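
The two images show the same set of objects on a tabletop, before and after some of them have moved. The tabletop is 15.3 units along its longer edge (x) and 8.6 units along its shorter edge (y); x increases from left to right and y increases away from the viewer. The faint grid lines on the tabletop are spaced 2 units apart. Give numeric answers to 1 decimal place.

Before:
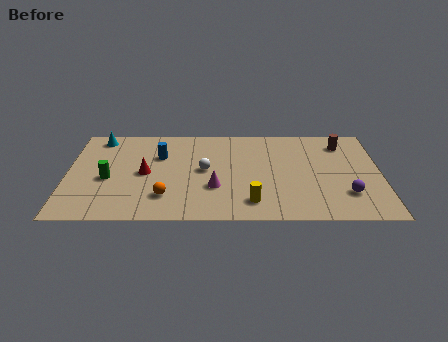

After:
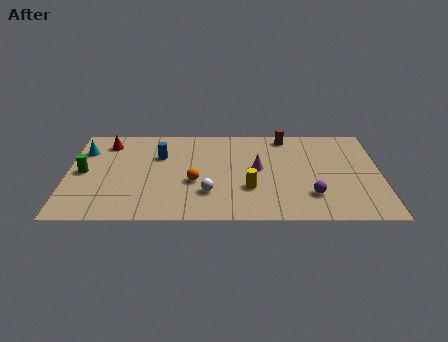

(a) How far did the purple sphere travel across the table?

1.7

From (13.6, 2.3) to (11.9, 2.2), the purple sphere covered √(1.7² + 0.1²) ≈ 1.7 units.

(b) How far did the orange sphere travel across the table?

1.9

From (4.8, 2.1) to (6.2, 3.4), the orange sphere covered √(1.4² + 1.3²) ≈ 1.9 units.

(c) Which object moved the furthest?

the red cone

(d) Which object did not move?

the blue cylinder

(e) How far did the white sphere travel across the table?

2.1

From (6.7, 4.5) to (6.9, 2.4), the white sphere covered √(0.2² + 2.1²) ≈ 2.1 units.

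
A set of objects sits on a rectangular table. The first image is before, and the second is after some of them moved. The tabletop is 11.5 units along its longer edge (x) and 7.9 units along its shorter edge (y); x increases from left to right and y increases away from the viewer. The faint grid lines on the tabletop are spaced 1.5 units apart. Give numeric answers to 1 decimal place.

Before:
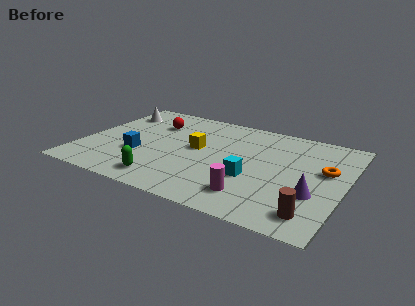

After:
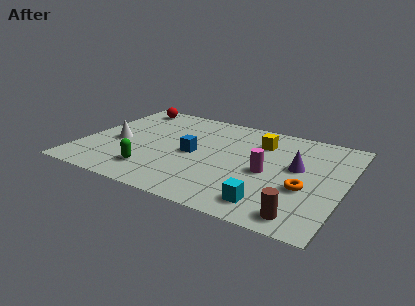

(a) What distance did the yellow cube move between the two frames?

3.1

The yellow cube moved from about (5.0, 4.3) to (7.6, 5.9), a distance of √(2.6² + 1.6²) ≈ 3.1.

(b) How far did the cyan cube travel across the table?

1.9

The cyan cube was near (7.6, 2.9) before and (8.6, 1.3) after, so it travelled √(1.0² + 1.6²) ≈ 1.9 units.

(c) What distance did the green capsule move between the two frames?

0.8

The green capsule moved from about (4.0, 1.2) to (3.4, 1.7), a distance of √(0.6² + 0.5²) ≈ 0.8.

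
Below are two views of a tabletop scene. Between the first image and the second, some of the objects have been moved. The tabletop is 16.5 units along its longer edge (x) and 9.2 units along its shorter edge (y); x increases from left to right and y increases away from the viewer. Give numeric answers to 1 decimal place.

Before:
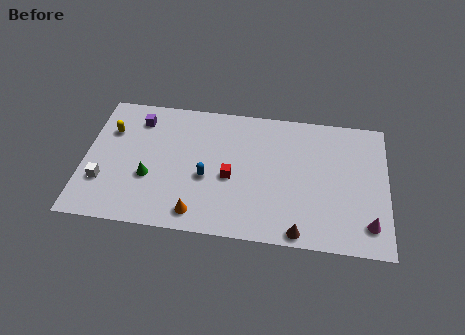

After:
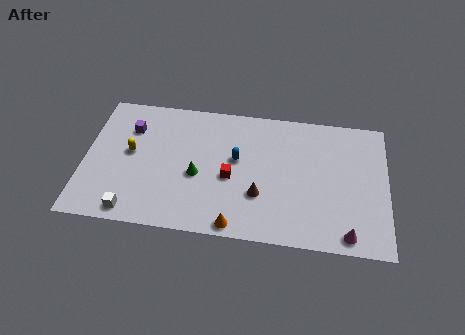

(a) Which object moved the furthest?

the brown cone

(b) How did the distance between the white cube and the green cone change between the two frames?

+1.9

The distance was about 2.6 in the first image and 4.5 in the second, so they moved 1.9 units further apart.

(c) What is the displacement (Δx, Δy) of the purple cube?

(-0.4, -0.7)

The purple cube started near (2.8, 7.4) and ended near (2.4, 6.7).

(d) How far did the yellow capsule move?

1.8

The yellow capsule moved from about (1.3, 6.4) to (2.5, 5.0), a distance of √(1.2² + 1.4²) ≈ 1.8.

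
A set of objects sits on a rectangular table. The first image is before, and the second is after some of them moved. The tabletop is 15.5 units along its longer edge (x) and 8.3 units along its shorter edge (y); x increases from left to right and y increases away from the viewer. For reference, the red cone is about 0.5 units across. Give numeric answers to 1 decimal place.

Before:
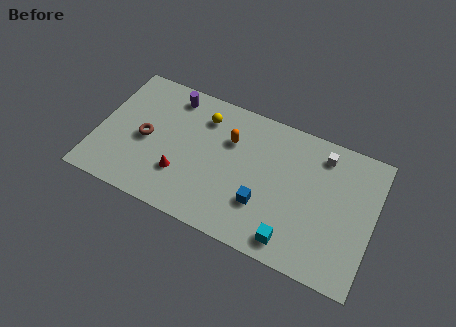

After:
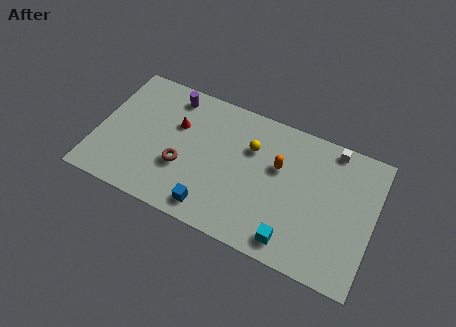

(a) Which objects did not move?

the cyan cube and the purple cylinder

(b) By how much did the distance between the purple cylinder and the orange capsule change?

+2.8

They were about 3.8 units apart before and 6.6 after — 2.8 units further apart.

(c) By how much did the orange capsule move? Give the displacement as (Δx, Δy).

(2.8, -0.5)

From the two frames, the orange capsule sits at roughly (7.3, 5.7) before and (10.1, 5.2) after.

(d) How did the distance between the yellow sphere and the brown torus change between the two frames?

+0.5

They were about 4.0 units apart before and 4.5 after — 0.5 units further apart.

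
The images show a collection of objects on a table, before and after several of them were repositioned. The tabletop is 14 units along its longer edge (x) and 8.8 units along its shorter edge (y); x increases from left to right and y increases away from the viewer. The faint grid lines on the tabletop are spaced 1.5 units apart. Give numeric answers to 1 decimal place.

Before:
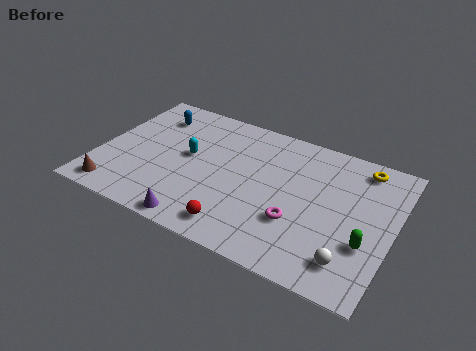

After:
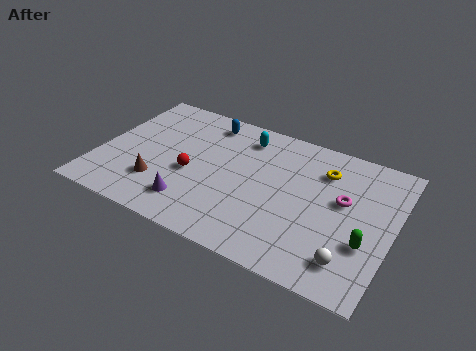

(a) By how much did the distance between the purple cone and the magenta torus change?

+2.7

They were about 4.9 units apart before and 7.6 after — 2.7 units further apart.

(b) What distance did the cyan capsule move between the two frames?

3.4

The cyan capsule moved from about (4.2, 4.8) to (6.6, 7.2), a distance of √(2.4² + 2.4²) ≈ 3.4.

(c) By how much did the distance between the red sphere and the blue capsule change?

-3.7

Before: roughly 7.5 units apart; after: 3.8. That's 3.7 units closer together.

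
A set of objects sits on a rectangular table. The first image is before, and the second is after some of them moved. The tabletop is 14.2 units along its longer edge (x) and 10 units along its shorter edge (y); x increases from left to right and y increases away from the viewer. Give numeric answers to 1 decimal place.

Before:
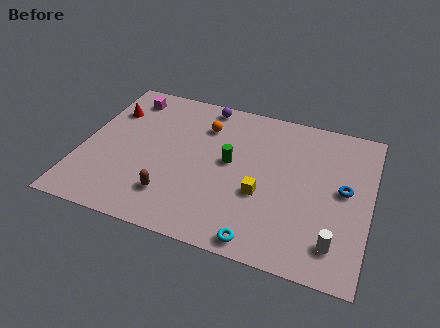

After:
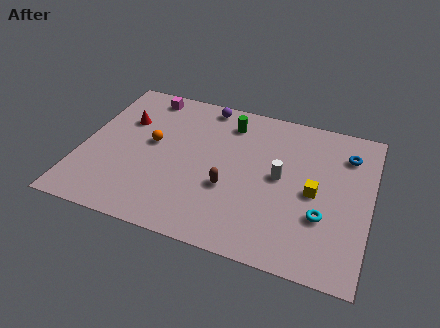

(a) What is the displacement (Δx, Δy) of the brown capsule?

(2.7, 1.4)

The brown capsule was at about (4.7, 2.3) and moved to about (7.4, 3.7).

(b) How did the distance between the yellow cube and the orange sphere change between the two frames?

+3.2

Before: roughly 4.9 units apart; after: 8.1. That's 3.2 units further apart.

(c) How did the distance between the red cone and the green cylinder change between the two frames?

-1.2

The distance was about 6.5 in the first image and 5.3 in the second, so they moved 1.2 units closer together.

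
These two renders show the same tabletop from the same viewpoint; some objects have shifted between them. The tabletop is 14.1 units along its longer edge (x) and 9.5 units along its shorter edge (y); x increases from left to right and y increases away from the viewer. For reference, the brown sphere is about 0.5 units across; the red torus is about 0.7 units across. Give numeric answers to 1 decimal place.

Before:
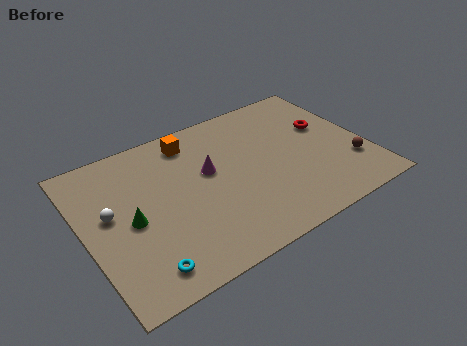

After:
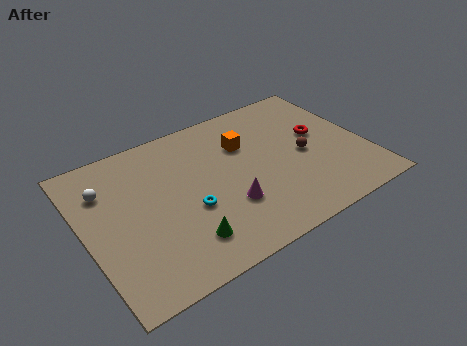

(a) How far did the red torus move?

0.6

The red torus moved from about (12.4, 5.8) to (12.0, 5.4), a distance of √(0.4² + 0.4²) ≈ 0.6.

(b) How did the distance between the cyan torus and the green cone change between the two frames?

-1.2

The distance was about 3.0 in the first image and 1.8 in the second, so they moved 1.2 units closer together.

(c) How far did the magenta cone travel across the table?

2.6

The magenta cone moved from about (6.3, 5.6) to (6.8, 3.0), a distance of √(0.5² + 2.6²) ≈ 2.6.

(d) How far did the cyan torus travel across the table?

3.5

The cyan torus was near (2.3, 1.4) before and (5.0, 3.7) after, so it travelled √(2.7² + 2.3²) ≈ 3.5 units.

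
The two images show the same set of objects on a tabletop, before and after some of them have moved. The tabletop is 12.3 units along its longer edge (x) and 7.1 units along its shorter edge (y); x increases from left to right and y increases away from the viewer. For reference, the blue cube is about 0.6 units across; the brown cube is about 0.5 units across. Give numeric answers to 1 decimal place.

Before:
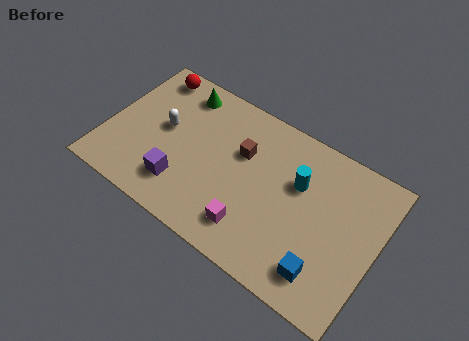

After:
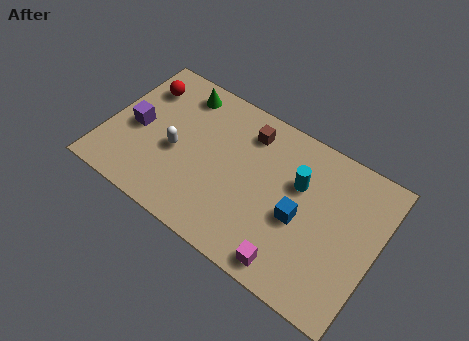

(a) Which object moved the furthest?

the purple cube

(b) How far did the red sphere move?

0.8

The red sphere was near (1.4, 6.2) before and (1.2, 5.4) after, so it travelled √(0.2² + 0.8²) ≈ 0.8 units.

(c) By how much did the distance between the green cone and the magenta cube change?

+1.8

They were about 6.1 units apart before and 7.9 after — 1.8 units further apart.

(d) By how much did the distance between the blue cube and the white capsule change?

-2.5

The distance was about 8.2 in the first image and 5.7 in the second, so they moved 2.5 units closer together.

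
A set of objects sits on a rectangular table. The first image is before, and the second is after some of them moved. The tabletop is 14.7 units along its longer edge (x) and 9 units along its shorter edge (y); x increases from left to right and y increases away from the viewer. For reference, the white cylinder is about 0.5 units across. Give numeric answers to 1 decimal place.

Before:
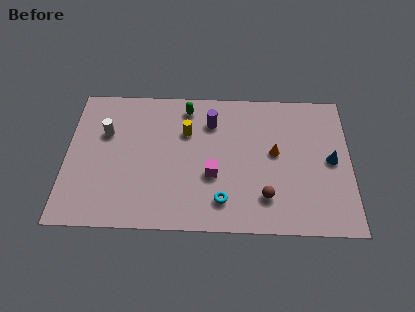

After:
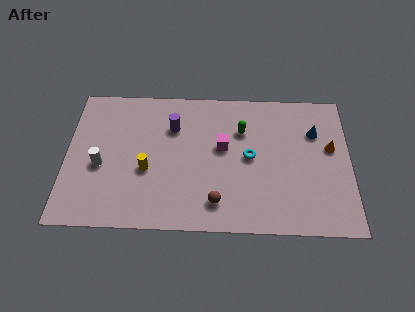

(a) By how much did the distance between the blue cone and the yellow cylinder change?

+1.4

The distance was about 7.7 in the first image and 9.1 in the second, so they moved 1.4 units further apart.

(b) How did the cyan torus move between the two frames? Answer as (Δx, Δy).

(1.4, 2.8)

From the two frames, the cyan torus sits at roughly (8.1, 1.8) before and (9.5, 4.6) after.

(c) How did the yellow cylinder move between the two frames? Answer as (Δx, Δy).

(-2.0, -2.5)

The yellow cylinder was at about (6.2, 6.1) and moved to about (4.2, 3.6).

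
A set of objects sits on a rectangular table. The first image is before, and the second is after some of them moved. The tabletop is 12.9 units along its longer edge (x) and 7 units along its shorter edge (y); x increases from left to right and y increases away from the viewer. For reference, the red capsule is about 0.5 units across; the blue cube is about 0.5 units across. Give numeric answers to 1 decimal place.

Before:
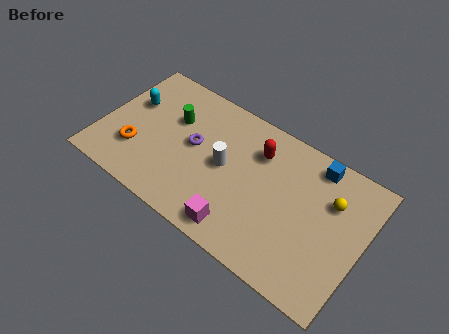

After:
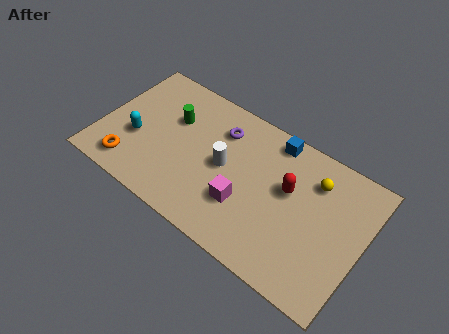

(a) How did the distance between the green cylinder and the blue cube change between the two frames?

-2.0

The distance was about 7.1 in the first image and 5.1 in the second, so they moved 2.0 units closer together.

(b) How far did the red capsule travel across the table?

2.0

From (7.5, 5.2) to (9.2, 4.2), the red capsule covered √(1.7² + 1.0²) ≈ 2.0 units.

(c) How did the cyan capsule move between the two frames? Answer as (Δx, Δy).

(0.6, -1.7)

From the two frames, the cyan capsule sits at roughly (1.2, 4.4) before and (1.8, 2.7) after.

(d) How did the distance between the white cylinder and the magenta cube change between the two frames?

-1.1

Before: roughly 2.9 units apart; after: 1.8. That's 1.1 units closer together.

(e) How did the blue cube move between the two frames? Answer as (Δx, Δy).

(-2.1, 0.1)

The blue cube started near (10.2, 6.1) and ended near (8.1, 6.2).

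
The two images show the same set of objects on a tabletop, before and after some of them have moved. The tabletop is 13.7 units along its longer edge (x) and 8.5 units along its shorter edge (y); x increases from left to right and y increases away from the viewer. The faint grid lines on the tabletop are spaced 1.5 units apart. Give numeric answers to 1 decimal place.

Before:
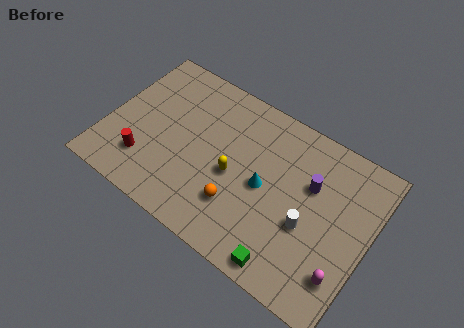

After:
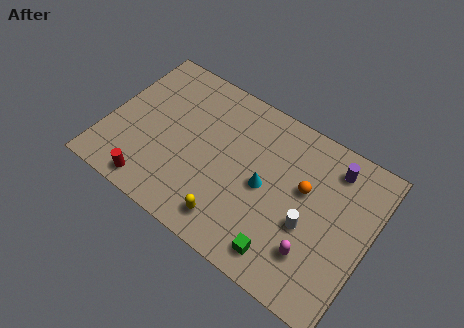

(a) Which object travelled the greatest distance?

the orange sphere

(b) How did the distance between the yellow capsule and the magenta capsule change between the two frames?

-2.1

They were about 6.4 units apart before and 4.3 after — 2.1 units closer together.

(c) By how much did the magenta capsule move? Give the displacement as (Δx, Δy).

(-1.6, 0.2)

The magenta capsule started near (12.8, 2.0) and ended near (11.2, 2.2).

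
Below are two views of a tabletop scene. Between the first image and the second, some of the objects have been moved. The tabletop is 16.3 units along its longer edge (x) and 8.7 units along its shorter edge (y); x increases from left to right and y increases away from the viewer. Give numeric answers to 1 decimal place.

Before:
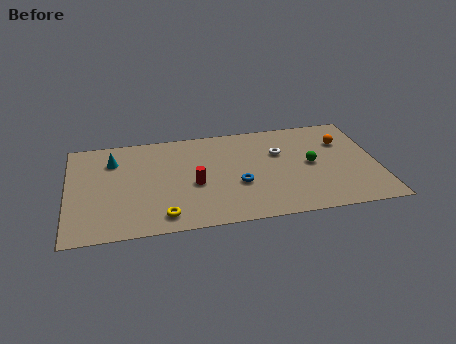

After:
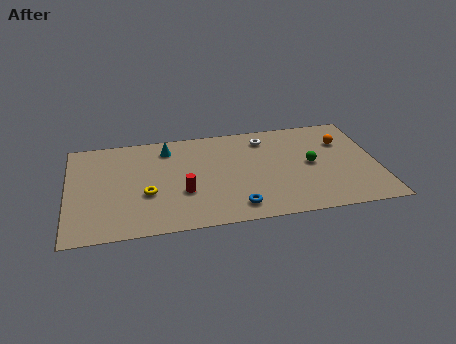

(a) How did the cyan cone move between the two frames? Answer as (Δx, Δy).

(2.9, 0.6)

The cyan cone was at about (2.4, 6.5) and moved to about (5.3, 7.1).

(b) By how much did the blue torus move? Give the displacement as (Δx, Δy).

(-0.2, -1.9)

From the two frames, the blue torus sits at roughly (8.9, 3.3) before and (8.7, 1.4) after.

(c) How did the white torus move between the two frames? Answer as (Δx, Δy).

(-0.7, 1.4)

The white torus started near (11.2, 5.7) and ended near (10.5, 7.1).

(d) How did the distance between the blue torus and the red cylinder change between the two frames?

+0.9

They were about 2.3 units apart before and 3.2 after — 0.9 units further apart.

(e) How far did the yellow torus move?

2.2

The yellow torus moved from about (4.9, 1.3) to (4.1, 3.3), a distance of √(0.8² + 2.0²) ≈ 2.2.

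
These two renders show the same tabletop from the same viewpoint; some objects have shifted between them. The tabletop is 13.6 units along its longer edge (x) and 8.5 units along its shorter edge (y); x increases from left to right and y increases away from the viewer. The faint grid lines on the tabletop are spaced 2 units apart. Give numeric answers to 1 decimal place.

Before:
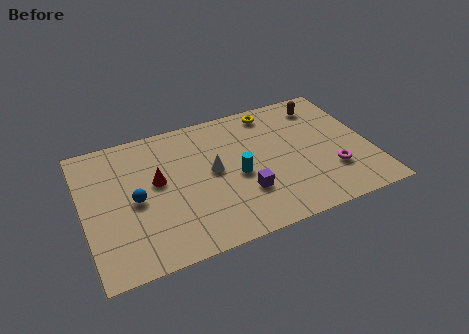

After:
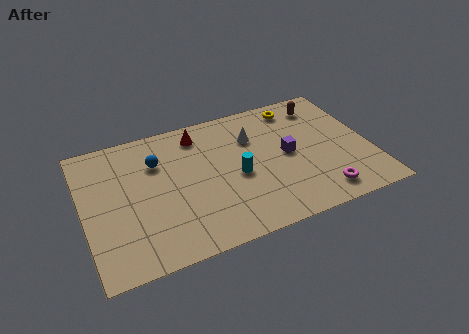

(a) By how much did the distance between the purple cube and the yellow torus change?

-2.1

The distance was about 5.2 in the first image and 3.1 in the second, so they moved 2.1 units closer together.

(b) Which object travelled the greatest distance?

the red cone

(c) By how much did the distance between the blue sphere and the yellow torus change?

-0.7

Before: roughly 7.7 units apart; after: 7.0. That's 0.7 units closer together.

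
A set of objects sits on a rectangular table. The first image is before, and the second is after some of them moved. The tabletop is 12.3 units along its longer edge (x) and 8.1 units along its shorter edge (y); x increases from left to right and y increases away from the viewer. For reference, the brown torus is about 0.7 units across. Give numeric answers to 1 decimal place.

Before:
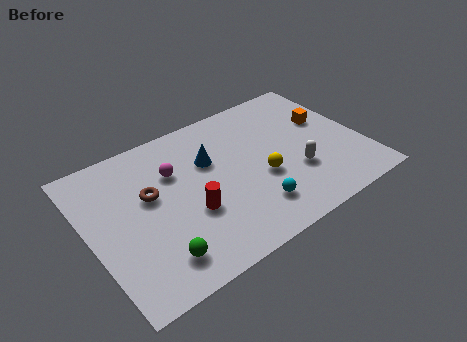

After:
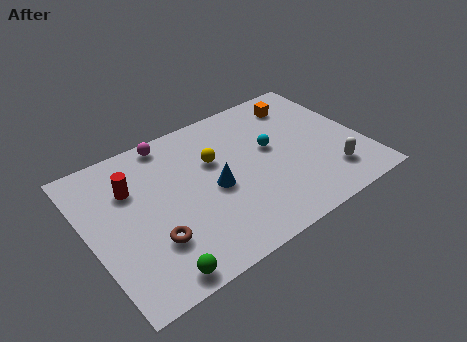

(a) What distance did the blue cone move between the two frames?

1.6

From (5.6, 5.3) to (5.5, 3.7), the blue cone covered √(0.1² + 1.6²) ≈ 1.6 units.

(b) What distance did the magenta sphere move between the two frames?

1.8

The magenta sphere was near (4.0, 5.5) before and (4.1, 7.3) after, so it travelled √(0.1² + 1.8²) ≈ 1.8 units.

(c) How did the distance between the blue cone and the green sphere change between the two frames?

-0.6

The distance was about 4.9 in the first image and 4.3 in the second, so they moved 0.6 units closer together.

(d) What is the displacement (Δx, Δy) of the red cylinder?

(-2.2, 2.6)

From the two frames, the red cylinder sits at roughly (4.3, 3.0) before and (2.1, 5.6) after.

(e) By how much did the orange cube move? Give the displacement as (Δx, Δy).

(-0.9, 1.6)

The orange cube started near (11.0, 5.0) and ended near (10.1, 6.6).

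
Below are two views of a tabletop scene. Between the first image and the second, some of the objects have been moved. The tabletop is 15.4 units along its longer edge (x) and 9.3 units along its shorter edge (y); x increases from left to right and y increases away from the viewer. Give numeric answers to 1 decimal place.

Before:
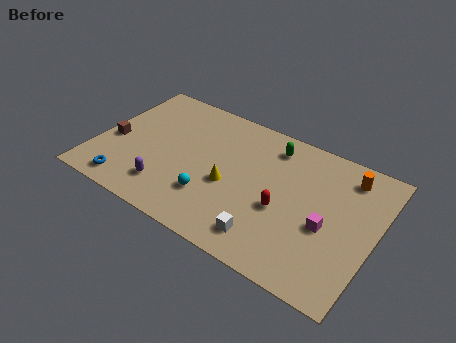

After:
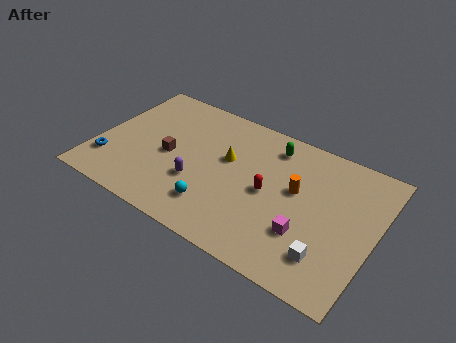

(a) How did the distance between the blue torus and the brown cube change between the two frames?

+0.7

They were about 3.0 units apart before and 3.7 after — 0.7 units further apart.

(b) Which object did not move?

the green capsule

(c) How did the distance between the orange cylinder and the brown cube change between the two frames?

-6.1

The distance was about 13.2 in the first image and 7.1 in the second, so they moved 6.1 units closer together.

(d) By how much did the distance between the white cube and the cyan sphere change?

+2.8

Before: roughly 3.4 units apart; after: 6.2. That's 2.8 units further apart.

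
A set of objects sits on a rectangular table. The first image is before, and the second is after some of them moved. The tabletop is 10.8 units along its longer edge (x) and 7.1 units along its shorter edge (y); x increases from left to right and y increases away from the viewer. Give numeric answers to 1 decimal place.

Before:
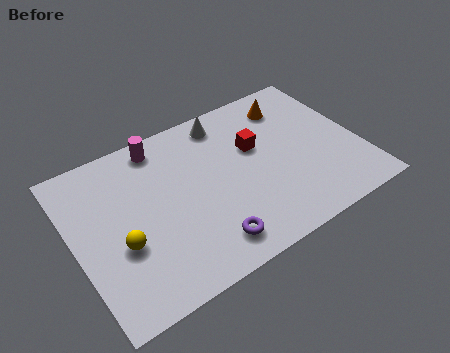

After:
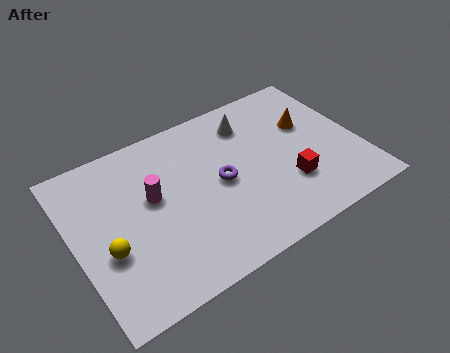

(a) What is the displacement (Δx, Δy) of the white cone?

(0.9, -0.5)

The white cone started near (6.1, 6.1) and ended near (7.0, 5.6).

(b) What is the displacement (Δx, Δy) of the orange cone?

(0.5, -1.2)

The orange cone was at about (8.6, 5.7) and moved to about (9.1, 4.5).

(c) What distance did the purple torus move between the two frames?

2.5

The purple torus was near (4.6, 1.2) before and (5.5, 3.5) after, so it travelled √(0.9² + 2.3²) ≈ 2.5 units.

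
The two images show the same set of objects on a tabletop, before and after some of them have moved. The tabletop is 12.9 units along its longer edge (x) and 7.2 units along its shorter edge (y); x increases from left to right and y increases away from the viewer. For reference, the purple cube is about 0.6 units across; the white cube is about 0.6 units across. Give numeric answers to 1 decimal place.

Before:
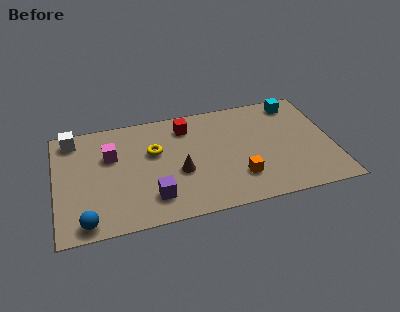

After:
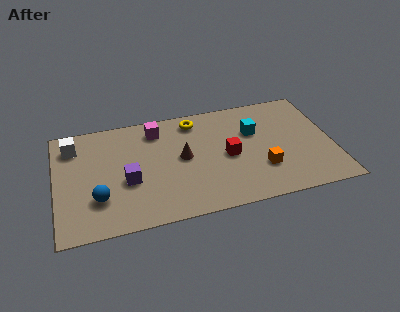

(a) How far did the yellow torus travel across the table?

2.6

From (4.6, 4.5) to (6.6, 6.1), the yellow torus covered √(2.0² + 1.6²) ≈ 2.6 units.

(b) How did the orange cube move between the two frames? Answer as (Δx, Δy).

(1.1, 0.3)

The orange cube was at about (8.4, 1.9) and moved to about (9.5, 2.2).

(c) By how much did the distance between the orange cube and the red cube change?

-2.6

Before: roughly 4.5 units apart; after: 1.9. That's 2.6 units closer together.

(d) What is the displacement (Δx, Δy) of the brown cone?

(0.2, 0.9)

The brown cone started near (5.7, 2.9) and ended near (5.9, 3.8).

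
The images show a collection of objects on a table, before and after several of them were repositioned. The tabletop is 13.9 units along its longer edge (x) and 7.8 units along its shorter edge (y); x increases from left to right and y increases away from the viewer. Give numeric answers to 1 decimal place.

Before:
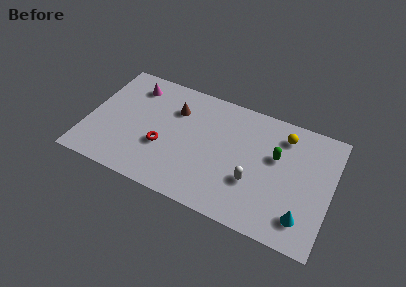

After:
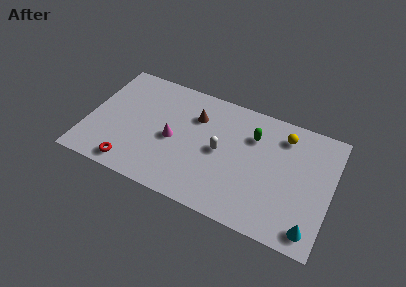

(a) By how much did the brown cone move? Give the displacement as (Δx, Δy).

(1.2, 0.0)

From the two frames, the brown cone sits at roughly (4.8, 5.6) before and (6.0, 5.6) after.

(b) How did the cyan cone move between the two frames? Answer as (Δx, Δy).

(0.5, -0.5)

From the two frames, the cyan cone sits at roughly (12.5, 1.6) before and (13.0, 1.1) after.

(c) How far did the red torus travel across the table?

2.5

The red torus was near (4.4, 2.9) before and (2.8, 1.0) after, so it travelled √(1.6² + 1.9²) ≈ 2.5 units.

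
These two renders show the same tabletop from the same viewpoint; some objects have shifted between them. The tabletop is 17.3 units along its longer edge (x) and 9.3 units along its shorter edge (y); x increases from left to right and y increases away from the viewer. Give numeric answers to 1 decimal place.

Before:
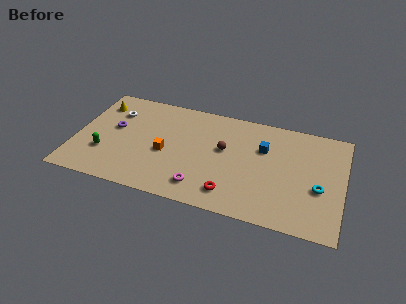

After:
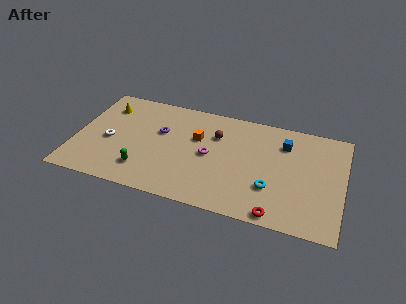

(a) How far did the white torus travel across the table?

2.7

From (2.3, 6.8) to (2.2, 4.1), the white torus covered √(0.1² + 2.7²) ≈ 2.7 units.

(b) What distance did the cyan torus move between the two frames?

3.1

From (15.8, 3.7) to (12.8, 2.9), the cyan torus covered √(3.0² + 0.8²) ≈ 3.1 units.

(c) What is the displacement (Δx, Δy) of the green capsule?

(2.6, -0.8)

The green capsule was at about (2.0, 2.9) and moved to about (4.6, 2.1).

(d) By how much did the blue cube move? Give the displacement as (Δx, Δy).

(1.3, 0.8)

The blue cube started near (12.1, 6.2) and ended near (13.4, 7.0).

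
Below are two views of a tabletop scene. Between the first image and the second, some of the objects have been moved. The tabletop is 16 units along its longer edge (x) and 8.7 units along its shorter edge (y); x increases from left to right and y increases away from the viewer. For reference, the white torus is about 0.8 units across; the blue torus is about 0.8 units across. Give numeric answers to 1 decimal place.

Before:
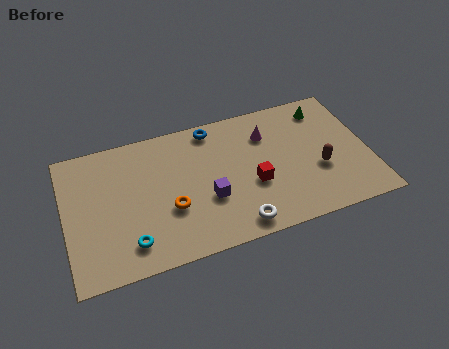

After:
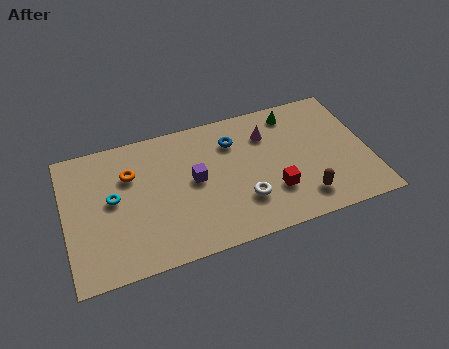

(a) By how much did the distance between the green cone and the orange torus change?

-0.6

They were about 9.5 units apart before and 8.9 after — 0.6 units closer together.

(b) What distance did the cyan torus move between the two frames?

3.1

From (3.2, 1.7) to (2.5, 4.7), the cyan torus covered √(0.7² + 3.0²) ≈ 3.1 units.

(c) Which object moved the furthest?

the orange torus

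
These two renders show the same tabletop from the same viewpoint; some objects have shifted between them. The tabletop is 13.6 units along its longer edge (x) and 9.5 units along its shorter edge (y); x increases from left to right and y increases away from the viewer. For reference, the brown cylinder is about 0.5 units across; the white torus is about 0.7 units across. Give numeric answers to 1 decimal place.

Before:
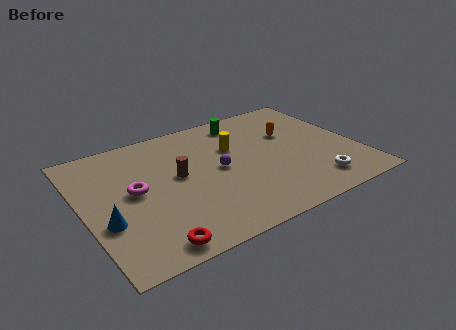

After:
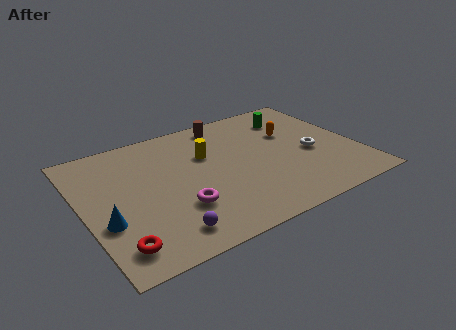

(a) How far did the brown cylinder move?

4.2

The brown cylinder was near (4.7, 5.2) before and (7.6, 8.3) after, so it travelled √(2.9² + 3.1²) ≈ 4.2 units.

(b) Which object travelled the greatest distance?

the purple sphere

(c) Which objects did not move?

the orange capsule and the blue cone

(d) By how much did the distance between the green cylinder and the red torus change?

+2.1

Before: roughly 9.2 units apart; after: 11.3. That's 2.1 units further apart.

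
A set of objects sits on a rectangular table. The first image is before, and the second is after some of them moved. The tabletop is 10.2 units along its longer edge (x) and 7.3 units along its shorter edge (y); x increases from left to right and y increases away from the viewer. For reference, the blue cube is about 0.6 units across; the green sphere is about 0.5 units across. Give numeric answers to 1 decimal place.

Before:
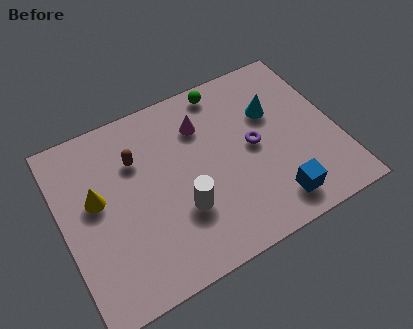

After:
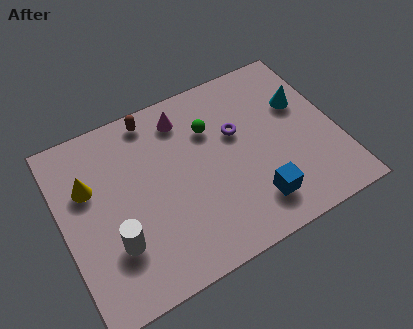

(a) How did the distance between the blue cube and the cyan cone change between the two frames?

+0.3

The distance was about 3.6 in the first image and 3.9 in the second, so they moved 0.3 units further apart.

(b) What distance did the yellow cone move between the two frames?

0.6

The yellow cone was near (1.3, 4.2) before and (1.1, 4.8) after, so it travelled √(0.2² + 0.6²) ≈ 0.6 units.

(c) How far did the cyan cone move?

1.1

The cyan cone moved from about (8.0, 4.8) to (9.1, 4.7), a distance of √(1.1² + 0.1²) ≈ 1.1.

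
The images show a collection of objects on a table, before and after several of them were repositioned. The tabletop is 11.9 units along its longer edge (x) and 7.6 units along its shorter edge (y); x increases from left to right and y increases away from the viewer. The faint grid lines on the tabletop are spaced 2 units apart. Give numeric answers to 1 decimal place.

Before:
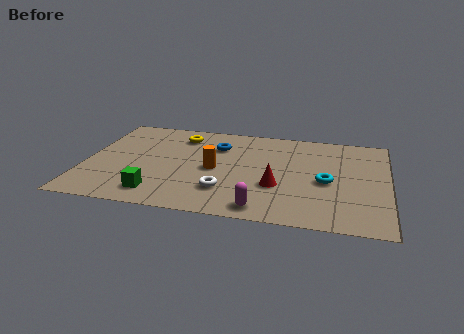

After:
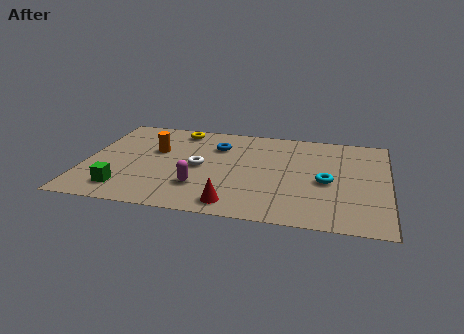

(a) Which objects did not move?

the blue torus and the cyan torus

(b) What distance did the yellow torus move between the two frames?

0.5

From (3.6, 6.1) to (3.5, 6.6), the yellow torus covered √(0.1² + 0.5²) ≈ 0.5 units.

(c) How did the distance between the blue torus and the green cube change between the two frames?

+0.6

The distance was about 4.7 in the first image and 5.3 in the second, so they moved 0.6 units further apart.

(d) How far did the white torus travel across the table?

2.0

The white torus moved from about (5.6, 2.0) to (4.5, 3.7), a distance of √(1.1² + 1.7²) ≈ 2.0.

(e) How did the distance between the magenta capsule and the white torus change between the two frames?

-0.3

Before: roughly 1.9 units apart; after: 1.6. That's 0.3 units closer together.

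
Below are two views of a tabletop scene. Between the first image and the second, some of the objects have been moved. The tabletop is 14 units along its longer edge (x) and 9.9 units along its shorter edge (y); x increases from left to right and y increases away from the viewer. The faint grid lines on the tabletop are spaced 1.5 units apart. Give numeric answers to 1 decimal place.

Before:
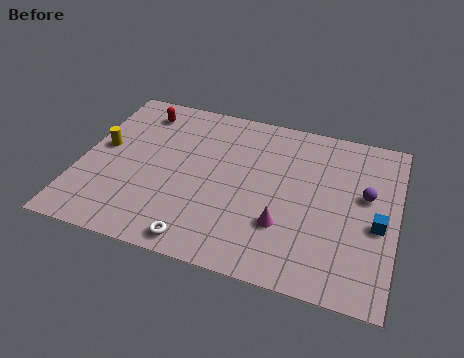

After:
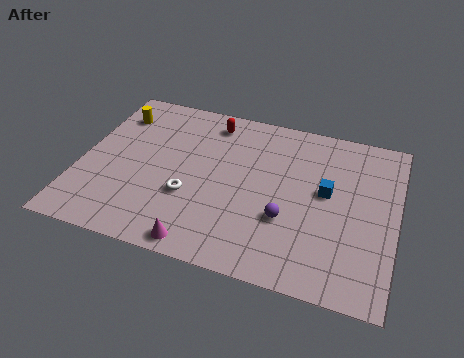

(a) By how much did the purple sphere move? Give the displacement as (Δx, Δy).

(-3.3, -2.4)

The purple sphere started near (12.6, 5.8) and ended near (9.3, 3.4).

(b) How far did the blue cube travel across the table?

2.6

From (13.2, 4.2) to (10.9, 5.5), the blue cube covered √(2.3² + 1.3²) ≈ 2.6 units.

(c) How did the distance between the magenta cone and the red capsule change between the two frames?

-1.1

They were about 8.6 units apart before and 7.5 after — 1.1 units closer together.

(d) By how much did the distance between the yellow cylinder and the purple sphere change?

-2.5

The distance was about 11.7 in the first image and 9.2 in the second, so they moved 2.5 units closer together.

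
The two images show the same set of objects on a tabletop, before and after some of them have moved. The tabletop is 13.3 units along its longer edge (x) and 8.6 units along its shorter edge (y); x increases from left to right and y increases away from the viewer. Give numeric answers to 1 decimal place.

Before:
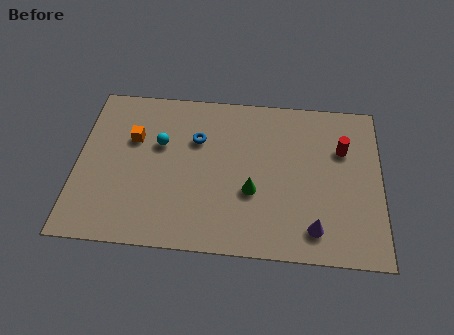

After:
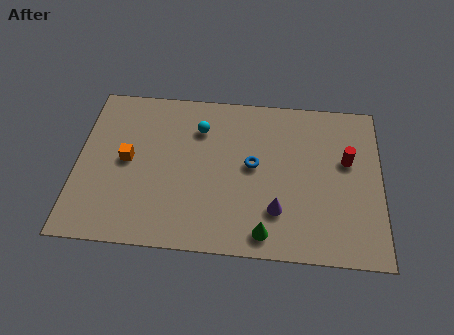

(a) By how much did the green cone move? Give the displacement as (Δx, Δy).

(0.6, -2.1)

From the two frames, the green cone sits at roughly (7.7, 3.2) before and (8.3, 1.1) after.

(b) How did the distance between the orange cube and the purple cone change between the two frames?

-2.1

They were about 9.0 units apart before and 6.9 after — 2.1 units closer together.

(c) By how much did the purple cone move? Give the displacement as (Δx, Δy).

(-1.6, 0.8)

From the two frames, the purple cone sits at roughly (10.4, 1.5) before and (8.8, 2.3) after.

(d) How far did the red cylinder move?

0.6

From (11.6, 5.8) to (11.8, 5.2), the red cylinder covered √(0.2² + 0.6²) ≈ 0.6 units.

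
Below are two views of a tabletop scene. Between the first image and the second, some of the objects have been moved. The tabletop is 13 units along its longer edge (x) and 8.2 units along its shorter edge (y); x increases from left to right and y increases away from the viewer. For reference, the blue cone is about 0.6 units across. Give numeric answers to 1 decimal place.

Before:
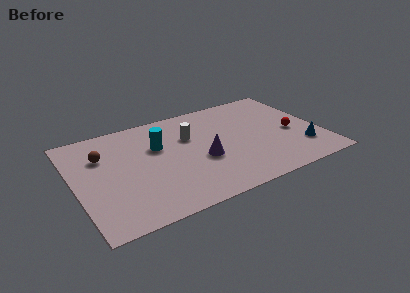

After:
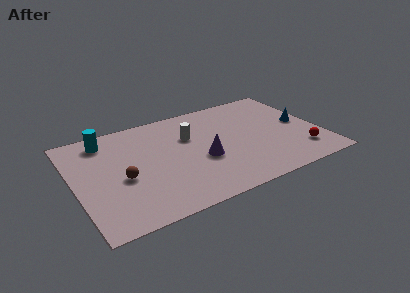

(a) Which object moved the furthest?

the cyan cylinder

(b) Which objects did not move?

the purple cone and the white cylinder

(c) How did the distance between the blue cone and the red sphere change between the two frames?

+0.9

The distance was about 1.5 in the first image and 2.4 in the second, so they moved 0.9 units further apart.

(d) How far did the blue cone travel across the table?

2.1

From (11.8, 2.1) to (12.1, 4.2), the blue cone covered √(0.3² + 2.1²) ≈ 2.1 units.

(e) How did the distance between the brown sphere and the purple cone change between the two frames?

-1.3

Before: roughly 5.5 units apart; after: 4.2. That's 1.3 units closer together.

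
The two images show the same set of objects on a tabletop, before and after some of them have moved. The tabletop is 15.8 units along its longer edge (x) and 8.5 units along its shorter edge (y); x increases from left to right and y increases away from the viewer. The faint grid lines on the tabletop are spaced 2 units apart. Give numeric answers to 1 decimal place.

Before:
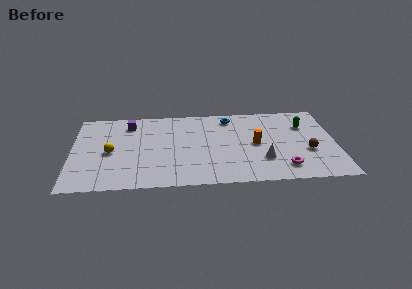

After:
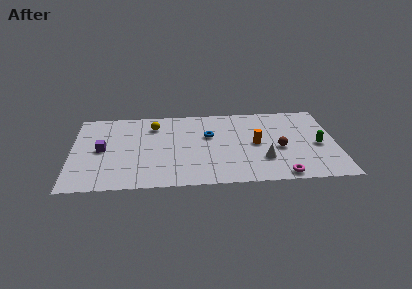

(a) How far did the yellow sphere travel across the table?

3.7

The yellow sphere was near (2.3, 3.9) before and (4.9, 6.6) after, so it travelled √(2.6² + 2.7²) ≈ 3.7 units.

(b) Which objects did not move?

the orange cylinder and the white cone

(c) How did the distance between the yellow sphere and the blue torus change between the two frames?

-4.4

They were about 7.9 units apart before and 3.5 after — 4.4 units closer together.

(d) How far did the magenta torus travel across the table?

0.8

The magenta torus moved from about (12.6, 1.6) to (12.4, 0.8), a distance of √(0.2² + 0.8²) ≈ 0.8.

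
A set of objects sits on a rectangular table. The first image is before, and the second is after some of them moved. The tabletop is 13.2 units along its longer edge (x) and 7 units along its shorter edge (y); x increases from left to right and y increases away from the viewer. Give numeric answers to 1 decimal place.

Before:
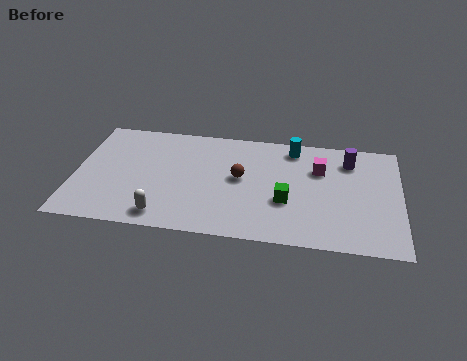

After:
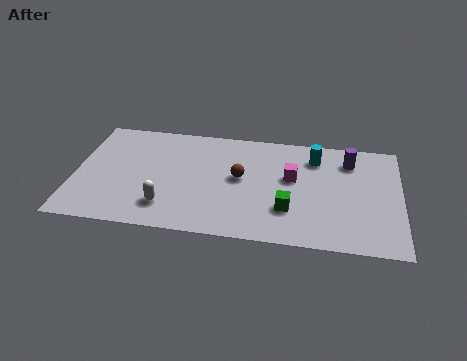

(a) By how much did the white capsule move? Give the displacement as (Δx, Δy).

(0.1, 0.6)

The white capsule started near (3.7, 1.0) and ended near (3.8, 1.6).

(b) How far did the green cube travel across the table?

0.5

The green cube was near (8.6, 2.6) before and (8.7, 2.1) after, so it travelled √(0.1² + 0.5²) ≈ 0.5 units.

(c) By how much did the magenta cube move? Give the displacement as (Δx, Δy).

(-1.1, -0.7)

The magenta cube started near (9.9, 4.8) and ended near (8.8, 4.1).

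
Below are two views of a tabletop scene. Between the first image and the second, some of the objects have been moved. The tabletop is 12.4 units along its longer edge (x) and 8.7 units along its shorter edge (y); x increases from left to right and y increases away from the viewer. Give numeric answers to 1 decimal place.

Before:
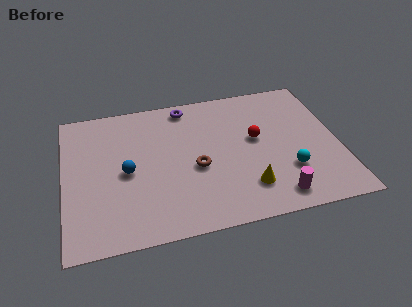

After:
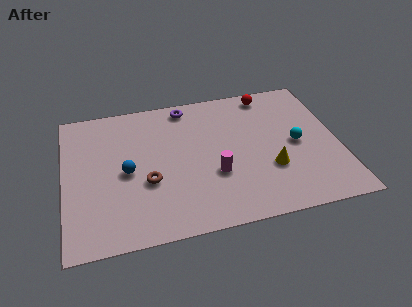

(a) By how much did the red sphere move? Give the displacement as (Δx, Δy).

(0.8, 2.8)

The red sphere started near (8.7, 4.9) and ended near (9.5, 7.7).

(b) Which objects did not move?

the purple torus and the blue sphere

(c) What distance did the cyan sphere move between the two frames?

1.7

From (10.0, 2.6) to (10.5, 4.2), the cyan sphere covered √(0.5² + 1.6²) ≈ 1.7 units.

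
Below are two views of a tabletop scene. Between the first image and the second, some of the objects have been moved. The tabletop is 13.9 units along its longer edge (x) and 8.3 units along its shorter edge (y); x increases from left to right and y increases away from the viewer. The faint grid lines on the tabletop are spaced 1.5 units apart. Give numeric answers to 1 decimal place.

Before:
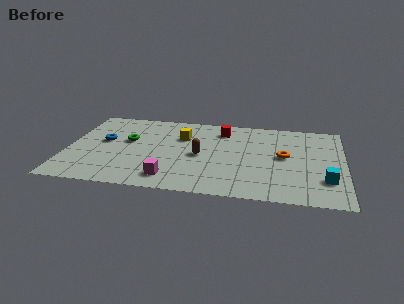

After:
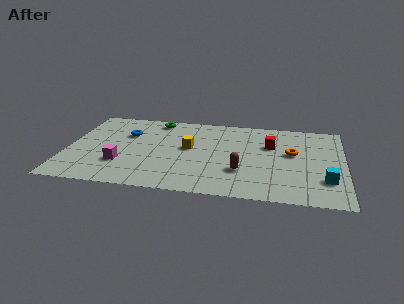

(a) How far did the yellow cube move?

1.2

From (5.7, 5.7) to (6.1, 4.6), the yellow cube covered √(0.4² + 1.1²) ≈ 1.2 units.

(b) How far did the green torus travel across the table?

2.7

The green torus moved from about (3.0, 4.9) to (4.3, 7.3), a distance of √(1.3² + 2.4²) ≈ 2.7.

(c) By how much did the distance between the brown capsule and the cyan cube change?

-2.3

The distance was about 6.5 in the first image and 4.2 in the second, so they moved 2.3 units closer together.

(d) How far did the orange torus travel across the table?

0.6

From (10.9, 4.4) to (11.3, 4.8), the orange torus covered √(0.4² + 0.4²) ≈ 0.6 units.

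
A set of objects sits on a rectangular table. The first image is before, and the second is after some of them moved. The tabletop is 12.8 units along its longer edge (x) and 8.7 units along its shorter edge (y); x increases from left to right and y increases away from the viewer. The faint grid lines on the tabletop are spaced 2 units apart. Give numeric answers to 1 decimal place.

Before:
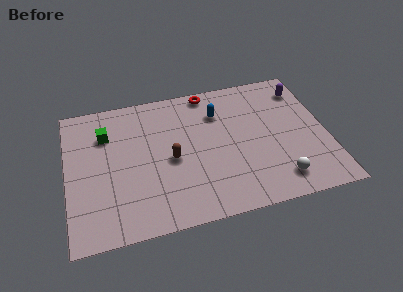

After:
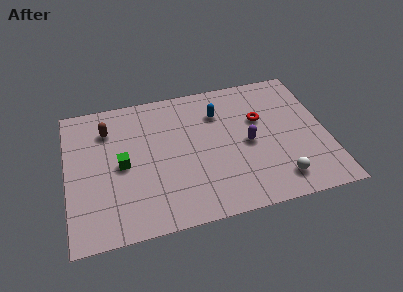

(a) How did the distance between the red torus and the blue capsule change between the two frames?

+0.6

They were about 1.6 units apart before and 2.2 after — 0.6 units further apart.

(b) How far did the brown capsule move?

4.0

The brown capsule was near (5.1, 4.0) before and (2.1, 6.6) after, so it travelled √(3.0² + 2.6²) ≈ 4.0 units.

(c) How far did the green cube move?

2.2

The green cube moved from about (2.0, 6.3) to (2.7, 4.2), a distance of √(0.7² + 2.1²) ≈ 2.2.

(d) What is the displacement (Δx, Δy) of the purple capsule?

(-3.0, -2.9)

The purple capsule started near (11.9, 7.0) and ended near (8.9, 4.1).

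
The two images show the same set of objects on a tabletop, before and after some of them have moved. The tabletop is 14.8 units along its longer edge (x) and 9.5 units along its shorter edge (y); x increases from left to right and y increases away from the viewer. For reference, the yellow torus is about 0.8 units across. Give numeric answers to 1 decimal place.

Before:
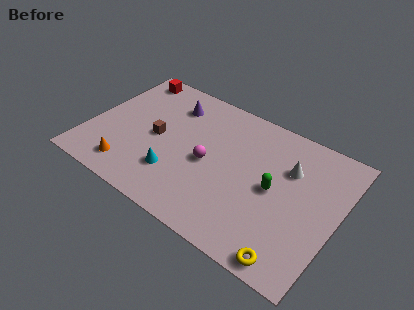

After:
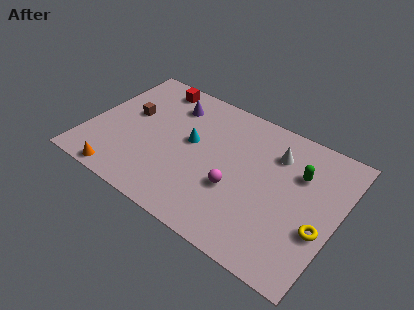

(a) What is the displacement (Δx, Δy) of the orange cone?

(-0.3, -0.8)

From the two frames, the orange cone sits at roughly (2.9, 1.6) before and (2.6, 0.8) after.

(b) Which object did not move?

the purple cone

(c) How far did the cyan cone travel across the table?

2.7

The cyan cone was near (5.5, 2.6) before and (6.0, 5.3) after, so it travelled √(0.5² + 2.7²) ≈ 2.7 units.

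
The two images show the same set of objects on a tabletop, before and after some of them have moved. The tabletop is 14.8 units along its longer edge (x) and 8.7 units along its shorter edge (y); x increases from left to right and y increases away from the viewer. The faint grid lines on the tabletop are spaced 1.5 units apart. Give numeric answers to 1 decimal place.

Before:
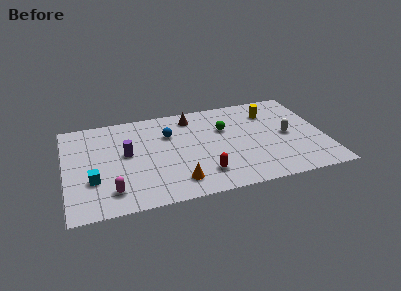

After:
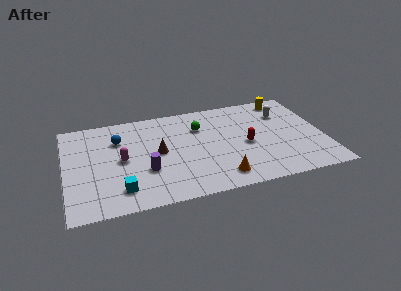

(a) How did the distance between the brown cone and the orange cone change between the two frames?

-1.3

Before: roughly 5.8 units apart; after: 4.5. That's 1.3 units closer together.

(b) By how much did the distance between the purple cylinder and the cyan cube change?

-0.8

Before: roughly 2.8 units apart; after: 2.0. That's 0.8 units closer together.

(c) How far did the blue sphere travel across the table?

2.9

The blue sphere was near (6.0, 6.0) before and (3.1, 6.2) after, so it travelled √(2.9² + 0.2²) ≈ 2.9 units.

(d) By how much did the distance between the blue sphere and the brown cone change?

+0.9

Before: roughly 1.9 units apart; after: 2.8. That's 0.9 units further apart.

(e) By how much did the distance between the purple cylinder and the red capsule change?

+0.8

The distance was about 5.1 in the first image and 5.9 in the second, so they moved 0.8 units further apart.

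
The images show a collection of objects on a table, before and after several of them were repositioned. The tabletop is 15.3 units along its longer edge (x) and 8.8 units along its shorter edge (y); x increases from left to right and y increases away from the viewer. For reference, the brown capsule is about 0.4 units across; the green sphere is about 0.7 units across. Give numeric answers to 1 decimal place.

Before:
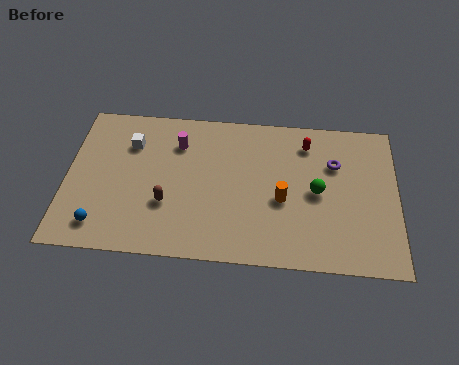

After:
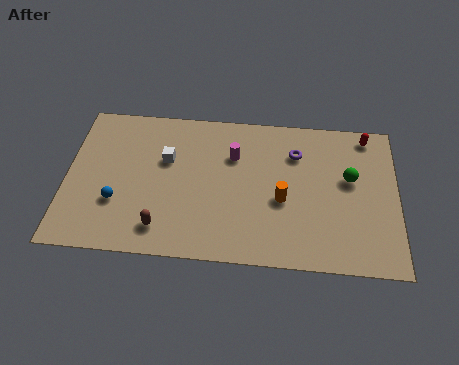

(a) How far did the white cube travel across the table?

1.9

The white cube moved from about (2.9, 6.4) to (4.6, 5.6), a distance of √(1.7² + 0.8²) ≈ 1.9.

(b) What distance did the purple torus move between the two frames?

1.9

From (12.4, 6.0) to (10.6, 6.5), the purple torus covered √(1.8² + 0.5²) ≈ 1.9 units.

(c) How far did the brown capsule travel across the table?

1.4

From (4.7, 3.0) to (4.5, 1.6), the brown capsule covered √(0.2² + 1.4²) ≈ 1.4 units.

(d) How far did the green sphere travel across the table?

1.7

The green sphere moved from about (11.6, 4.3) to (13.1, 5.2), a distance of √(1.5² + 0.9²) ≈ 1.7.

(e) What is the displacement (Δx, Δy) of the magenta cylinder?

(2.6, -0.5)

The magenta cylinder started near (5.1, 6.6) and ended near (7.7, 6.1).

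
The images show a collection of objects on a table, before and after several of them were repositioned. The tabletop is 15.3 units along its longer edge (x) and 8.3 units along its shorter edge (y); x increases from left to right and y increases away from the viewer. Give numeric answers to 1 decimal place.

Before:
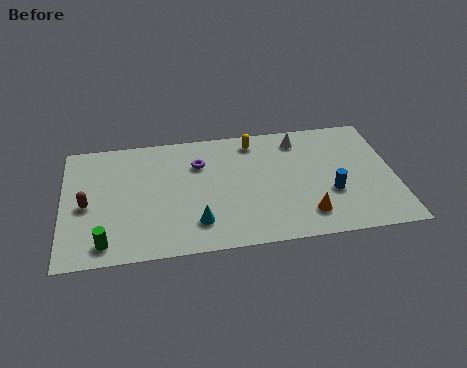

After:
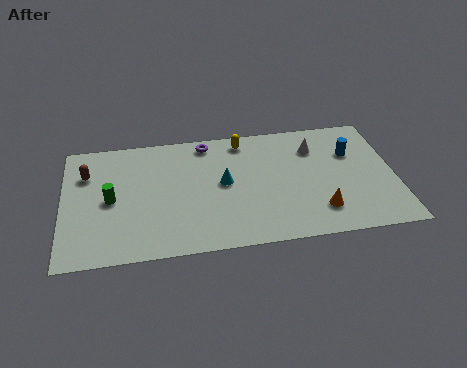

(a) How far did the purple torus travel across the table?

1.5

The purple torus moved from about (6.3, 5.9) to (6.7, 7.3), a distance of √(0.4² + 1.4²) ≈ 1.5.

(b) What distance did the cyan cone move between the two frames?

2.8

The cyan cone was near (6.1, 1.9) before and (7.4, 4.4) after, so it travelled √(1.3² + 2.5²) ≈ 2.8 units.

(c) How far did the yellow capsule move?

0.5

The yellow capsule was near (8.9, 7.1) before and (8.4, 7.2) after, so it travelled √(0.5² + 0.1²) ≈ 0.5 units.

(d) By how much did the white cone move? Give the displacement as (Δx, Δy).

(0.7, -0.7)

The white cone was at about (11.0, 6.9) and moved to about (11.7, 6.2).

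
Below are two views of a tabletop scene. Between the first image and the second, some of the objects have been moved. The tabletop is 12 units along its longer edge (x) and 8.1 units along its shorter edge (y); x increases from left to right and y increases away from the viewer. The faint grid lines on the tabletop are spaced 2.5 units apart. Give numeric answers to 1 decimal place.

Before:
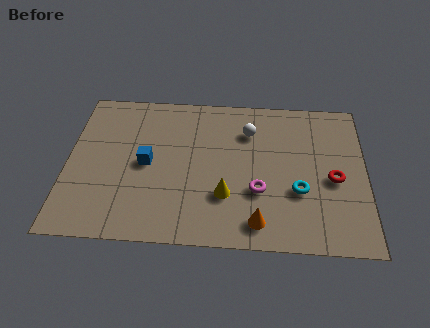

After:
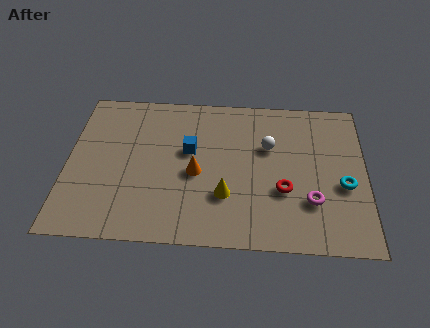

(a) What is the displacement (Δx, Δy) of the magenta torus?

(2.1, -0.4)

The magenta torus started near (7.7, 2.8) and ended near (9.8, 2.4).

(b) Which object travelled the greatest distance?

the orange cone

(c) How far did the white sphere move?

1.1

The white sphere was near (7.3, 6.0) before and (8.1, 5.2) after, so it travelled √(0.8² + 0.8²) ≈ 1.1 units.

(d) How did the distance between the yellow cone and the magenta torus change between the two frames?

+2.1

They were about 1.3 units apart before and 3.4 after — 2.1 units further apart.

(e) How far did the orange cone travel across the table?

3.5

The orange cone moved from about (7.7, 1.2) to (5.2, 3.6), a distance of √(2.5² + 2.4²) ≈ 3.5.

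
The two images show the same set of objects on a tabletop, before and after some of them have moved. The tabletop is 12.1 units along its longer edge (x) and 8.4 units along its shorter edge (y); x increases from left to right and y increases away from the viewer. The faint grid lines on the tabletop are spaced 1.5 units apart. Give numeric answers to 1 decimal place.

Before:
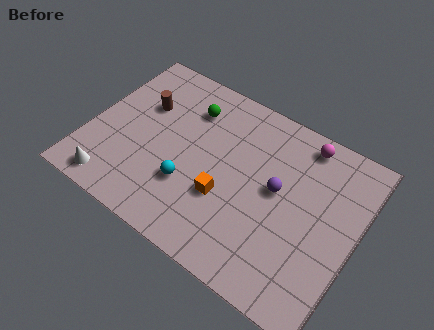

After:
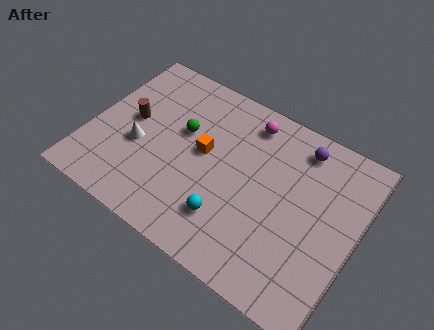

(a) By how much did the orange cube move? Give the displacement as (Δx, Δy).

(-1.3, 1.6)

The orange cube was at about (6.4, 3.0) and moved to about (5.1, 4.6).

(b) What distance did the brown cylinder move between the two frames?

1.1

The brown cylinder was near (2.1, 5.5) before and (1.7, 4.5) after, so it travelled √(0.4² + 1.0²) ≈ 1.1 units.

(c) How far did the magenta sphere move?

2.5

The magenta sphere moved from about (9.2, 7.4) to (6.7, 7.1), a distance of √(2.5² + 0.3²) ≈ 2.5.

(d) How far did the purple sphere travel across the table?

2.6

The purple sphere was near (8.5, 4.6) before and (9.1, 7.1) after, so it travelled √(0.6² + 2.5²) ≈ 2.6 units.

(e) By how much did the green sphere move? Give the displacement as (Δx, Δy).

(-0.1, -1.3)

The green sphere started near (4.1, 6.4) and ended near (4.0, 5.1).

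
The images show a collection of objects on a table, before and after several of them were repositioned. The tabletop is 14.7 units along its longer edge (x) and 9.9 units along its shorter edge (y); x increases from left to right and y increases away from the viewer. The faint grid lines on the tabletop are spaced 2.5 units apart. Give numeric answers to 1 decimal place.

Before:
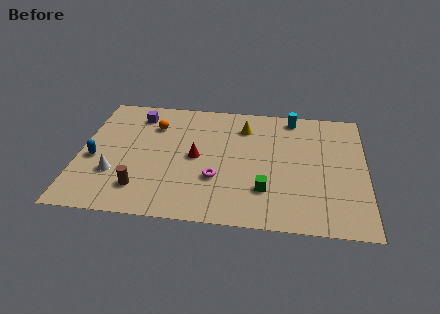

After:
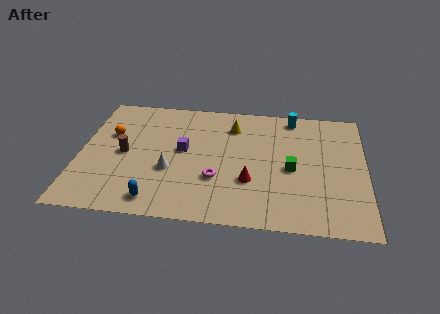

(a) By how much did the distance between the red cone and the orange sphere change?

+4.6

The distance was about 3.3 in the first image and 7.9 in the second, so they moved 4.6 units further apart.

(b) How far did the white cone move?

2.9

The white cone moved from about (1.9, 3.1) to (4.7, 3.7), a distance of √(2.8² + 0.6²) ≈ 2.9.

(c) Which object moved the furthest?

the blue capsule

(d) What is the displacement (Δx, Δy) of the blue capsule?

(3.3, -2.9)

From the two frames, the blue capsule sits at roughly (0.8, 4.2) before and (4.1, 1.3) after.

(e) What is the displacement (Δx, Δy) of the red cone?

(2.8, -1.6)

The red cone started near (6.0, 4.9) and ended near (8.8, 3.3).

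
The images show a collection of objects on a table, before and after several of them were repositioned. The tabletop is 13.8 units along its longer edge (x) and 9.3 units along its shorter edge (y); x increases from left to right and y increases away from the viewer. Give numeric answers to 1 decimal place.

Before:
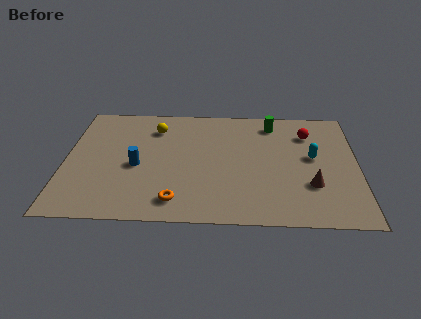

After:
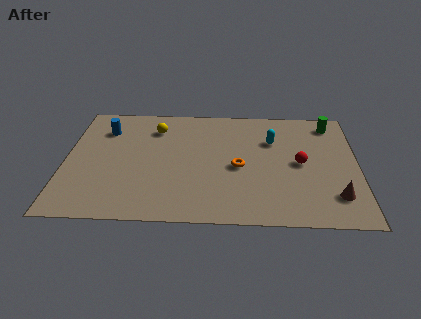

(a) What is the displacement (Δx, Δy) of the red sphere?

(-0.4, -2.4)

The red sphere was at about (11.5, 7.0) and moved to about (11.1, 4.6).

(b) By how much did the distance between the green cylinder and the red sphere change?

+1.7

The distance was about 1.9 in the first image and 3.6 in the second, so they moved 1.7 units further apart.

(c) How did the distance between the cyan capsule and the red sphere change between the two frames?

+0.3

Before: roughly 1.9 units apart; after: 2.2. That's 0.3 units further apart.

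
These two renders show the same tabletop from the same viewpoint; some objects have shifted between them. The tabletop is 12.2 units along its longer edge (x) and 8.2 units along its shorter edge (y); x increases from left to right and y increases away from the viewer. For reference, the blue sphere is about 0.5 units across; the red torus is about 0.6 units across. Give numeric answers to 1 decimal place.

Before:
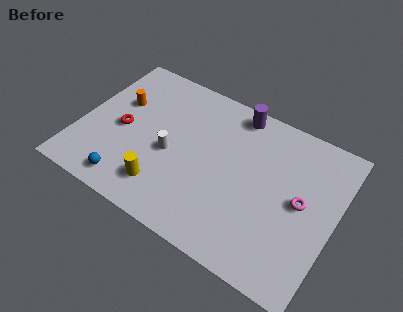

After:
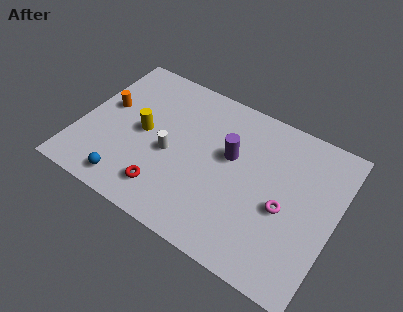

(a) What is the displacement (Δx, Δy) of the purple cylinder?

(0.1, -2.4)

The purple cylinder was at about (7.0, 7.3) and moved to about (7.1, 4.9).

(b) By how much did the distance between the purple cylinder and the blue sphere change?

-1.8

Before: roughly 7.5 units apart; after: 5.7. That's 1.8 units closer together.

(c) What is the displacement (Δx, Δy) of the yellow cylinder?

(-1.4, 2.4)

The yellow cylinder was at about (4.4, 1.7) and moved to about (3.0, 4.1).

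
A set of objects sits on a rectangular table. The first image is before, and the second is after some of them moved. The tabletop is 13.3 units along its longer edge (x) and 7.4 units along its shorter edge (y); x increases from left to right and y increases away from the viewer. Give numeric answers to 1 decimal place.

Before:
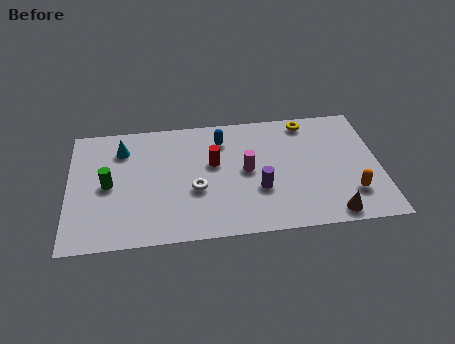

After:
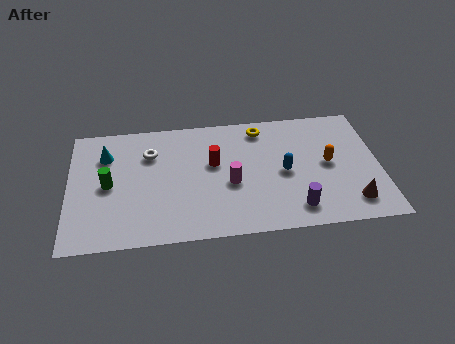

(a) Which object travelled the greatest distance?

the blue capsule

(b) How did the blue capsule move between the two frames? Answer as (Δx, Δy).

(2.6, -2.3)

The blue capsule was at about (6.6, 5.8) and moved to about (9.2, 3.5).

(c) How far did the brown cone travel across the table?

1.1

The brown cone was near (11.1, 0.8) before and (12.0, 1.4) after, so it travelled √(0.9² + 0.6²) ≈ 1.1 units.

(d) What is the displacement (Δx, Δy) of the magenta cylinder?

(-0.7, -0.7)

The magenta cylinder was at about (7.6, 3.8) and moved to about (6.9, 3.1).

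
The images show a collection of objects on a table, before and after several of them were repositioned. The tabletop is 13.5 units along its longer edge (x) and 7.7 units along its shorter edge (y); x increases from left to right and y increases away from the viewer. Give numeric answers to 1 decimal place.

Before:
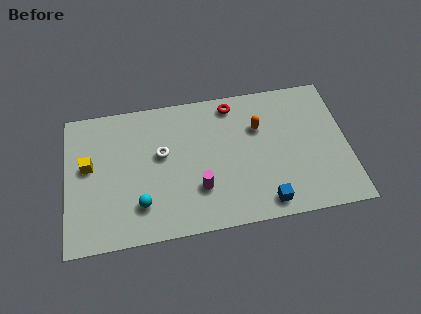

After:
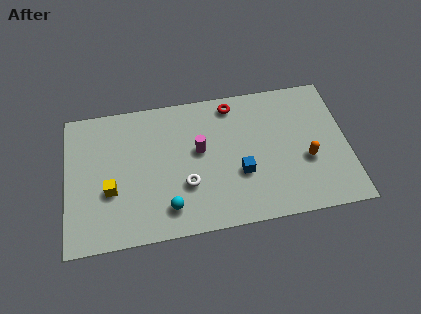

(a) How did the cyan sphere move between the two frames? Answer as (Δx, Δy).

(1.3, -0.4)

The cyan sphere was at about (3.5, 1.9) and moved to about (4.8, 1.5).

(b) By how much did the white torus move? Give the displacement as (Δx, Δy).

(1.1, -1.9)

The white torus was at about (4.6, 4.5) and moved to about (5.7, 2.6).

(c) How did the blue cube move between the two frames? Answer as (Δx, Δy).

(-1.1, 1.8)

The blue cube started near (9.4, 1.0) and ended near (8.3, 2.8).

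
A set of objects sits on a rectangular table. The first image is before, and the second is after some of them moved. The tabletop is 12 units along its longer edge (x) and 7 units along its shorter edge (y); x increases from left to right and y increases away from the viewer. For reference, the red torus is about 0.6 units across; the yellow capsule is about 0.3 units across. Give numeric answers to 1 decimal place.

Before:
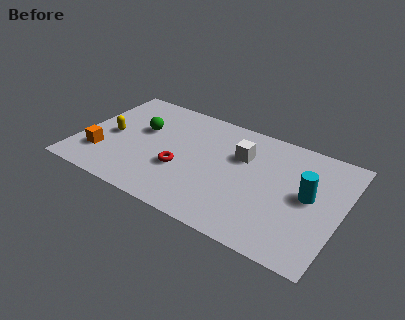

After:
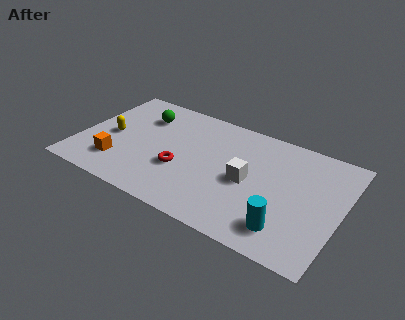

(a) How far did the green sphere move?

0.9

The green sphere moved from about (2.7, 4.3) to (2.6, 5.2), a distance of √(0.1² + 0.9²) ≈ 0.9.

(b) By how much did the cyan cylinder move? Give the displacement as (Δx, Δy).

(-0.7, -2.3)

From the two frames, the cyan cylinder sits at roughly (10.5, 3.7) before and (9.8, 1.4) after.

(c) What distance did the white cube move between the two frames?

1.5

From (7.3, 4.7) to (7.8, 3.3), the white cube covered √(0.5² + 1.4²) ≈ 1.5 units.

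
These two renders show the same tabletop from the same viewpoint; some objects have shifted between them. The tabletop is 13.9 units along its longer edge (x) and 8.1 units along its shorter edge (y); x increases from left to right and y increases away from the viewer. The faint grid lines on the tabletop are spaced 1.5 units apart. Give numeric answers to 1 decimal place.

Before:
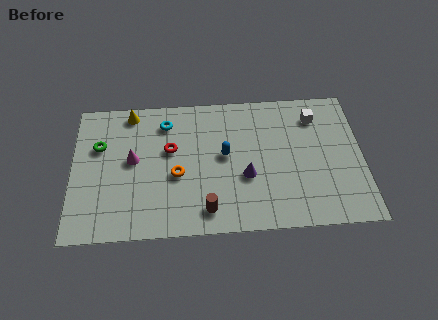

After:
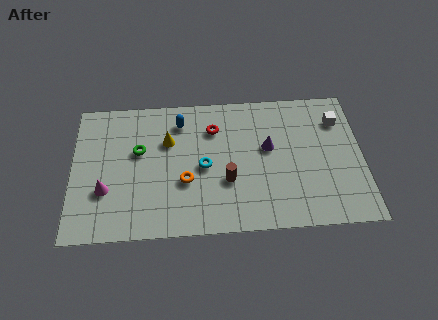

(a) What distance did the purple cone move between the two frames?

1.9

The purple cone was near (8.3, 3.1) before and (9.4, 4.7) after, so it travelled √(1.1² + 1.6²) ≈ 1.9 units.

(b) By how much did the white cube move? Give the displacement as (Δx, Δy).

(1.1, -0.3)

The white cube started near (11.7, 6.4) and ended near (12.8, 6.1).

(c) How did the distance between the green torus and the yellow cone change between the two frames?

-0.9

The distance was about 2.4 in the first image and 1.5 in the second, so they moved 0.9 units closer together.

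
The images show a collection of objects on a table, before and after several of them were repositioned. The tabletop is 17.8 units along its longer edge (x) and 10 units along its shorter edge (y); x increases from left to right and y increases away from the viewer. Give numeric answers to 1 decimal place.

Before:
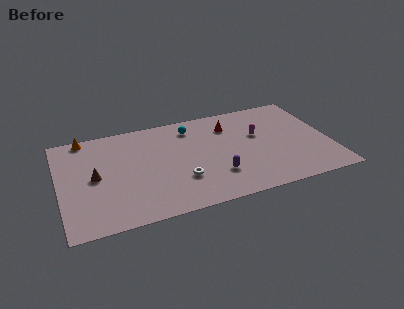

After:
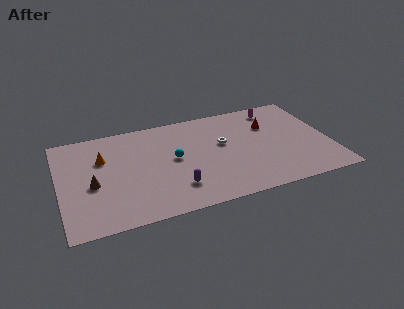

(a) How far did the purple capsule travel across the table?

2.7

From (10.1, 2.8) to (7.4, 2.4), the purple capsule covered √(2.7² + 0.4²) ≈ 2.7 units.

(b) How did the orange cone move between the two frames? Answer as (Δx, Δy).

(1.0, -2.5)

The orange cone was at about (1.9, 9.2) and moved to about (2.9, 6.7).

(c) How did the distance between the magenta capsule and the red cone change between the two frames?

-0.6

The distance was about 2.3 in the first image and 1.7 in the second, so they moved 0.6 units closer together.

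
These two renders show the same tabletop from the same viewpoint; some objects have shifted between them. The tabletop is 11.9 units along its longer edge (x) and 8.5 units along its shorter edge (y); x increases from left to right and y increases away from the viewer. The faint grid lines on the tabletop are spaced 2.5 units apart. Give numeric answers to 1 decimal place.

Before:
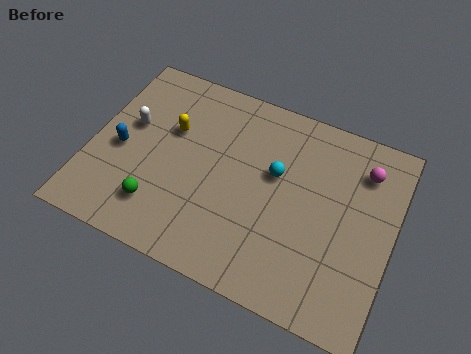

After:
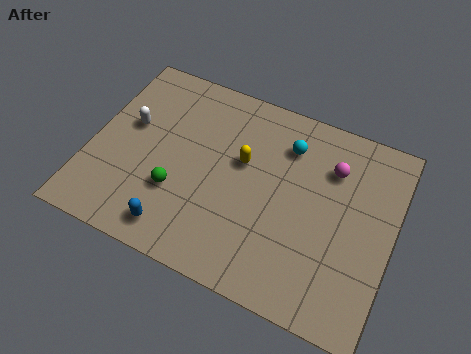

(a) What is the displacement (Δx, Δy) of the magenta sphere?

(-1.2, -0.4)

From the two frames, the magenta sphere sits at roughly (10.5, 6.6) before and (9.3, 6.2) after.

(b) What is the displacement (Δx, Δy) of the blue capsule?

(2.6, -2.6)

The blue capsule started near (1.2, 3.8) and ended near (3.8, 1.2).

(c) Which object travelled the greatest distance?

the blue capsule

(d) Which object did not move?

the white capsule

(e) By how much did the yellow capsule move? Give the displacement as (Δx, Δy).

(2.9, -0.3)

The yellow capsule was at about (3.0, 5.4) and moved to about (5.9, 5.1).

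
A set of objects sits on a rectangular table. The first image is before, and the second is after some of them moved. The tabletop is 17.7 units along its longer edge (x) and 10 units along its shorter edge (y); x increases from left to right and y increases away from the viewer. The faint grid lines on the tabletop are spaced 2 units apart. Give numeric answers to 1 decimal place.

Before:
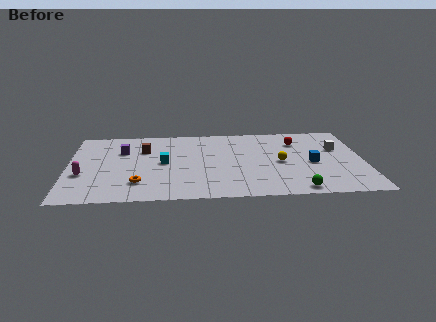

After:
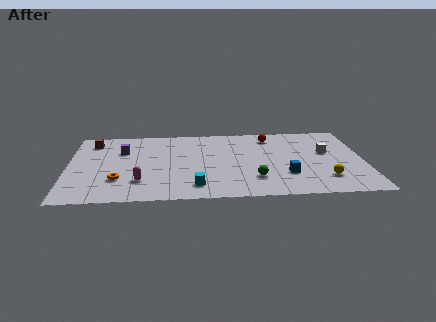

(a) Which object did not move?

the purple cube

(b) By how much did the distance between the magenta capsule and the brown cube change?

+1.4

They were about 4.9 units apart before and 6.3 after — 1.4 units further apart.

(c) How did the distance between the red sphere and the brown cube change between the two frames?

+1.5

They were about 9.3 units apart before and 10.8 after — 1.5 units further apart.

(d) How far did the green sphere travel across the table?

3.0

The green sphere moved from about (13.6, 1.0) to (11.1, 2.6), a distance of √(2.5² + 1.6²) ≈ 3.0.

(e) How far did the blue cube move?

2.2

The blue cube moved from about (14.6, 4.5) to (13.0, 3.0), a distance of √(1.6² + 1.5²) ≈ 2.2.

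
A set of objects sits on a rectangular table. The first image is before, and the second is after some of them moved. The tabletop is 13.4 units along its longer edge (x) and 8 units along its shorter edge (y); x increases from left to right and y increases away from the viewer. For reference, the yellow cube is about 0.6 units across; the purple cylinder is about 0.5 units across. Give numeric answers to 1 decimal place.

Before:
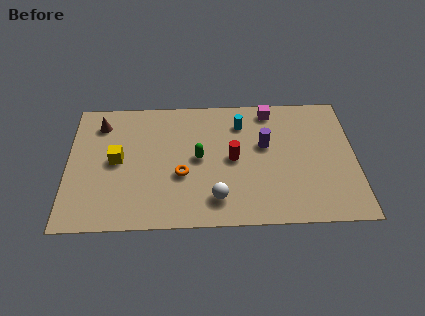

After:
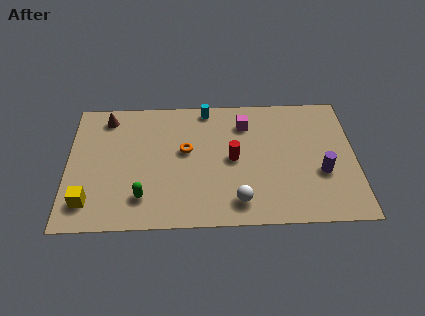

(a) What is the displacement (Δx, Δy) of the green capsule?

(-2.6, -2.3)

From the two frames, the green capsule sits at roughly (6.1, 4.1) before and (3.5, 1.8) after.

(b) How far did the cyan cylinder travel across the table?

1.9

The cyan cylinder was near (8.1, 6.2) before and (6.5, 7.2) after, so it travelled √(1.6² + 1.0²) ≈ 1.9 units.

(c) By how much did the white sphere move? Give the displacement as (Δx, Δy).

(1.0, -0.2)

The white sphere was at about (6.9, 1.6) and moved to about (7.9, 1.4).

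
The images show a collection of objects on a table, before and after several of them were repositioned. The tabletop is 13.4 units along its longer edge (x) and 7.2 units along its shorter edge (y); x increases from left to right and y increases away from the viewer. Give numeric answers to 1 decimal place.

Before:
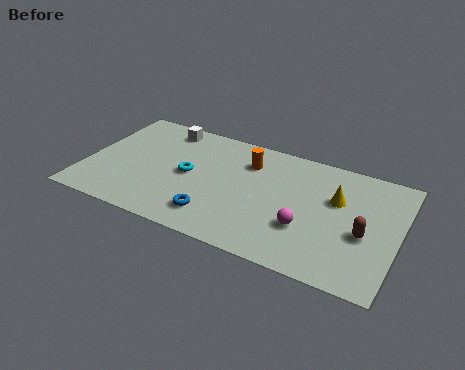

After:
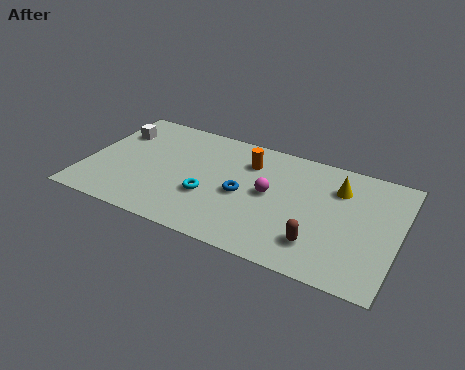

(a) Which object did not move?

the orange cylinder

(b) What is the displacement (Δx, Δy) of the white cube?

(-2.0, -1.0)

From the two frames, the white cube sits at roughly (3.0, 6.2) before and (1.0, 5.2) after.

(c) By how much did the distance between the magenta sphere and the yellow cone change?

+0.7

They were about 2.5 units apart before and 3.2 after — 0.7 units further apart.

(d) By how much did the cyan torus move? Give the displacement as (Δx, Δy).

(1.0, -1.0)

From the two frames, the cyan torus sits at roughly (4.4, 3.6) before and (5.4, 2.6) after.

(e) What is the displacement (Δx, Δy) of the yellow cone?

(0.0, 0.7)

From the two frames, the yellow cone sits at roughly (10.7, 4.6) before and (10.7, 5.3) after.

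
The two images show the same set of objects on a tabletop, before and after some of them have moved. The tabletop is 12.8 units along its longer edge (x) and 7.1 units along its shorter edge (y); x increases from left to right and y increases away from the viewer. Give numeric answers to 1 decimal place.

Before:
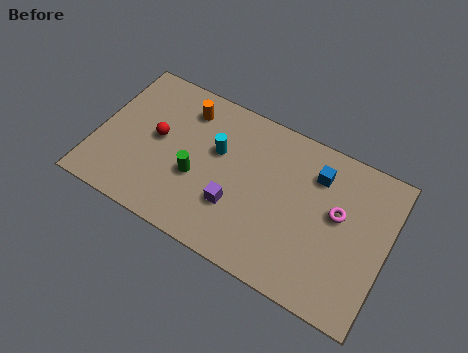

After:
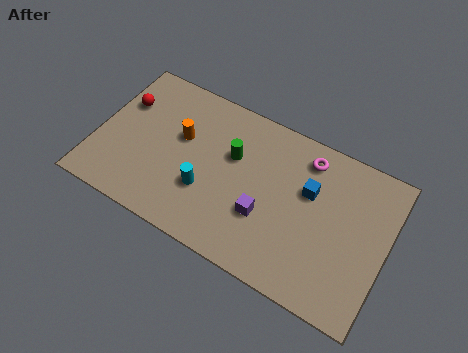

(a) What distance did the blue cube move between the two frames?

0.9

The blue cube was near (9.5, 5.4) before and (9.3, 4.5) after, so it travelled √(0.2² + 0.9²) ≈ 0.9 units.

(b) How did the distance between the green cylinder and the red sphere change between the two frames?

+2.9

Before: roughly 2.1 units apart; after: 5.0. That's 2.9 units further apart.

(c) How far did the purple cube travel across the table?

1.3

From (6.3, 2.3) to (7.6, 2.5), the purple cube covered √(1.3² + 0.2²) ≈ 1.3 units.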